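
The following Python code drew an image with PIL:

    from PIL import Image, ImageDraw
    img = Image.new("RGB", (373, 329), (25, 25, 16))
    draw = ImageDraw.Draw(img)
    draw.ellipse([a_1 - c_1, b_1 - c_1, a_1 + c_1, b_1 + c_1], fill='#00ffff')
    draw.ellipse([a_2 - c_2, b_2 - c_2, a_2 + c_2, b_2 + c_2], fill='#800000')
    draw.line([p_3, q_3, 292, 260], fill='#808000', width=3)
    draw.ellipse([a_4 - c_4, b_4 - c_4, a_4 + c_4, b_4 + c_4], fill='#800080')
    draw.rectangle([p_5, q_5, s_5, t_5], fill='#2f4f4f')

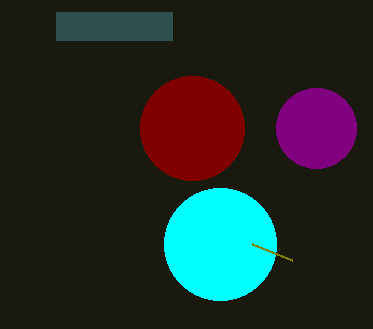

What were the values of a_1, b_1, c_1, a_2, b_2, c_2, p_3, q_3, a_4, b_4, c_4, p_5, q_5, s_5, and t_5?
a_1 = 220, b_1 = 244, c_1 = 56, a_2 = 192, b_2 = 128, c_2 = 52, p_3 = 252, q_3 = 244, a_4 = 316, b_4 = 128, c_4 = 40, p_5 = 56, q_5 = 12, s_5 = 172, t_5 = 40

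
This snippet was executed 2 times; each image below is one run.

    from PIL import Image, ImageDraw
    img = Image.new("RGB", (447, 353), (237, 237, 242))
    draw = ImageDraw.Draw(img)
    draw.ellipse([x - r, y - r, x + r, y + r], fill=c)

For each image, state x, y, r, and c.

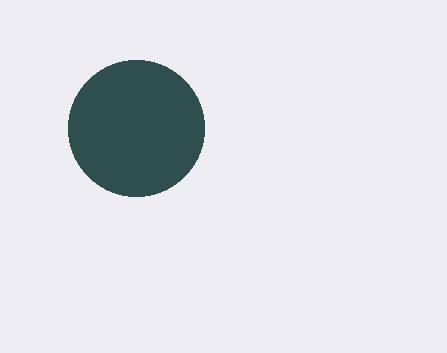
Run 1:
x = 136; y = 128; r = 68; c = 'darkslategray'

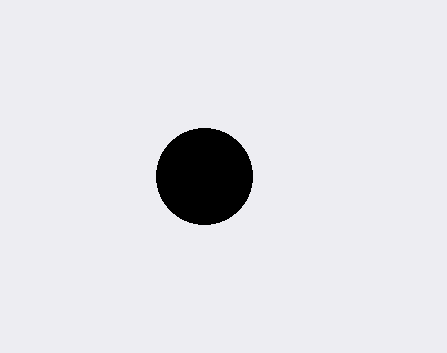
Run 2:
x = 204
y = 176
r = 48
c = 'black'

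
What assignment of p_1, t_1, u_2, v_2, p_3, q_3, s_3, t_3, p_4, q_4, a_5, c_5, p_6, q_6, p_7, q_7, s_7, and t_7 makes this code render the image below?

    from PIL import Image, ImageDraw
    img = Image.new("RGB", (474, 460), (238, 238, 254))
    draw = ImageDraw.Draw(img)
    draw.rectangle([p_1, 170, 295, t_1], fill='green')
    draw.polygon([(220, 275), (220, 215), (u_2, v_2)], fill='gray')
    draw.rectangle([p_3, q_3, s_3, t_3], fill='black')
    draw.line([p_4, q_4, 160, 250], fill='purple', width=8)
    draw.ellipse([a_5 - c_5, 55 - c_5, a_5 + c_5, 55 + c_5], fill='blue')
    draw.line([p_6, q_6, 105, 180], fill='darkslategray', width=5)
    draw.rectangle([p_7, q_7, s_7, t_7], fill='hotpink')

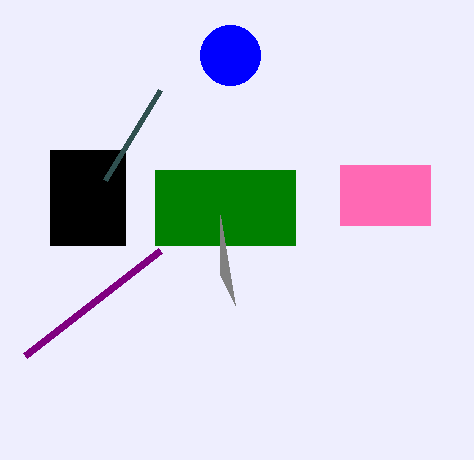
p_1 = 155; t_1 = 245; u_2 = 235; v_2 = 305; p_3 = 50; q_3 = 150; s_3 = 125; t_3 = 245; p_4 = 25; q_4 = 355; a_5 = 230; c_5 = 30; p_6 = 160; q_6 = 90; p_7 = 340; q_7 = 165; s_7 = 430; t_7 = 225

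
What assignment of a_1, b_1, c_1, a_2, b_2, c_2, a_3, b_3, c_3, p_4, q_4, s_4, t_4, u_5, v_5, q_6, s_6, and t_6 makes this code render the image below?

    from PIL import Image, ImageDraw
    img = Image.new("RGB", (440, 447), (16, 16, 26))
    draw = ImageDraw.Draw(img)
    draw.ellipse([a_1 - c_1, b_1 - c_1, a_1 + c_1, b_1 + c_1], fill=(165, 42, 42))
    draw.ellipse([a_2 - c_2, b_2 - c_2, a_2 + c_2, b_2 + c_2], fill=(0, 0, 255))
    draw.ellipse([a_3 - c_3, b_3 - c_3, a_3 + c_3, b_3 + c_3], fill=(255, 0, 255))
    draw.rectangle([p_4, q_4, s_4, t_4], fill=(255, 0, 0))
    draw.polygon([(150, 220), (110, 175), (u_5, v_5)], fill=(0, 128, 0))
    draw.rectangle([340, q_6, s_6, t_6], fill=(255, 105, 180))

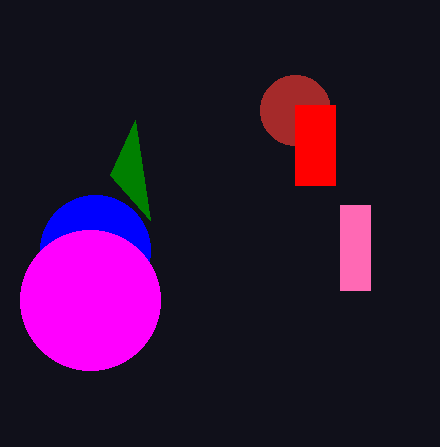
a_1 = 295; b_1 = 110; c_1 = 35; a_2 = 95; b_2 = 250; c_2 = 55; a_3 = 90; b_3 = 300; c_3 = 70; p_4 = 295; q_4 = 105; s_4 = 335; t_4 = 185; u_5 = 135; v_5 = 120; q_6 = 205; s_6 = 370; t_6 = 290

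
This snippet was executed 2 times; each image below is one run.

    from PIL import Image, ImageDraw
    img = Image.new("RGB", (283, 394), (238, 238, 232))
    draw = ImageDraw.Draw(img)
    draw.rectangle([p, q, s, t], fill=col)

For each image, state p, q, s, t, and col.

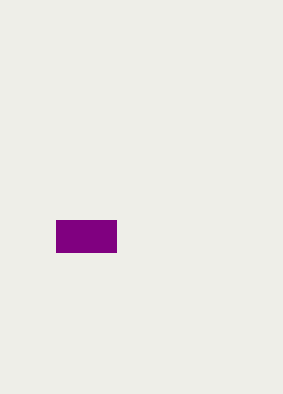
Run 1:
p = 56; q = 220; s = 116; t = 252; col = 'purple'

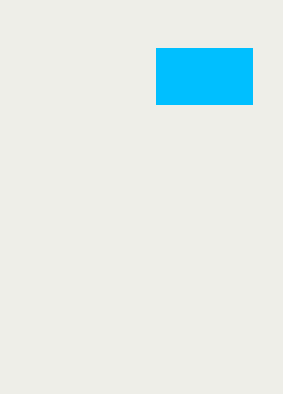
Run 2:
p = 156
q = 48
s = 252
t = 104
col = 'deepskyblue'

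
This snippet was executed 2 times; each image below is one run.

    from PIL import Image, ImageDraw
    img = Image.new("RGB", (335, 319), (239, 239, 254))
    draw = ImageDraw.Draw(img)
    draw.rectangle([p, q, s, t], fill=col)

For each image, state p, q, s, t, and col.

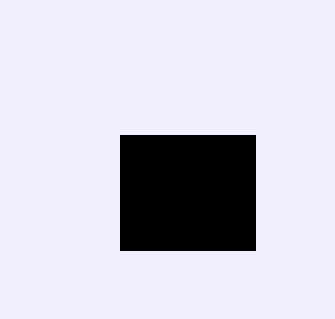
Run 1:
p = 120
q = 135
s = 255
t = 250
col = 'black'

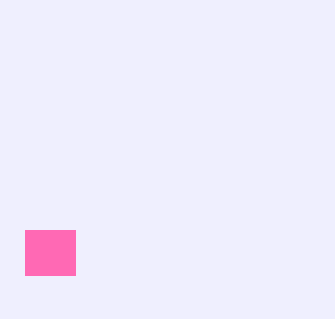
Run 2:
p = 25; q = 230; s = 75; t = 275; col = 'hotpink'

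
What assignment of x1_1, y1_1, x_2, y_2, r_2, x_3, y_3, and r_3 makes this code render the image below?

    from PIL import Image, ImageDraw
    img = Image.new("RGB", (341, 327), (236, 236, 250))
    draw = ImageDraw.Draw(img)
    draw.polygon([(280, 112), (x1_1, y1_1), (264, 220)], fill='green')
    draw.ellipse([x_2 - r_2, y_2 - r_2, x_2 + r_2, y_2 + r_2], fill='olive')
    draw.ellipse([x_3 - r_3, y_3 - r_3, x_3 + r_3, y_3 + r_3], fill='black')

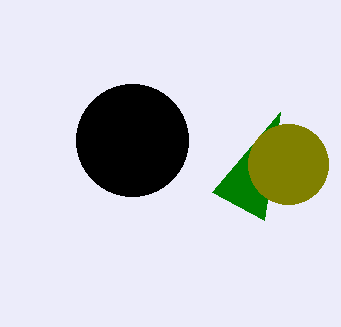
x1_1 = 212, y1_1 = 192, x_2 = 288, y_2 = 164, r_2 = 40, x_3 = 132, y_3 = 140, r_3 = 56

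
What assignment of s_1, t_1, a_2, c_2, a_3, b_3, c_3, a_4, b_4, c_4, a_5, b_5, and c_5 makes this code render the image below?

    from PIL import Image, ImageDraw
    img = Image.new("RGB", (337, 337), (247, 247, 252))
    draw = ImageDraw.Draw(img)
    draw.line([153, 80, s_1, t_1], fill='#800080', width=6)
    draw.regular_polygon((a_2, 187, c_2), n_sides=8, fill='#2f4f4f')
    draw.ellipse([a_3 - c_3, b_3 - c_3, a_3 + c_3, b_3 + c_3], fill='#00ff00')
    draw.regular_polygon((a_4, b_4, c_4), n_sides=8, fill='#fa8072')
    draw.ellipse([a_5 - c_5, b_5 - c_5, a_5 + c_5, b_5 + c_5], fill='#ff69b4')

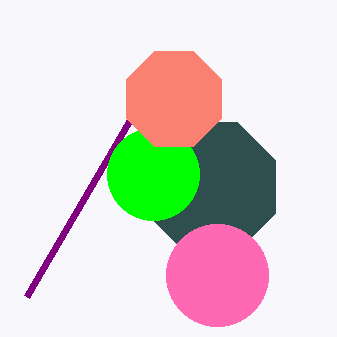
s_1 = 26, t_1 = 297, a_2 = 211, c_2 = 70, a_3 = 153, b_3 = 174, c_3 = 46, a_4 = 174, b_4 = 99, c_4 = 51, a_5 = 217, b_5 = 275, c_5 = 51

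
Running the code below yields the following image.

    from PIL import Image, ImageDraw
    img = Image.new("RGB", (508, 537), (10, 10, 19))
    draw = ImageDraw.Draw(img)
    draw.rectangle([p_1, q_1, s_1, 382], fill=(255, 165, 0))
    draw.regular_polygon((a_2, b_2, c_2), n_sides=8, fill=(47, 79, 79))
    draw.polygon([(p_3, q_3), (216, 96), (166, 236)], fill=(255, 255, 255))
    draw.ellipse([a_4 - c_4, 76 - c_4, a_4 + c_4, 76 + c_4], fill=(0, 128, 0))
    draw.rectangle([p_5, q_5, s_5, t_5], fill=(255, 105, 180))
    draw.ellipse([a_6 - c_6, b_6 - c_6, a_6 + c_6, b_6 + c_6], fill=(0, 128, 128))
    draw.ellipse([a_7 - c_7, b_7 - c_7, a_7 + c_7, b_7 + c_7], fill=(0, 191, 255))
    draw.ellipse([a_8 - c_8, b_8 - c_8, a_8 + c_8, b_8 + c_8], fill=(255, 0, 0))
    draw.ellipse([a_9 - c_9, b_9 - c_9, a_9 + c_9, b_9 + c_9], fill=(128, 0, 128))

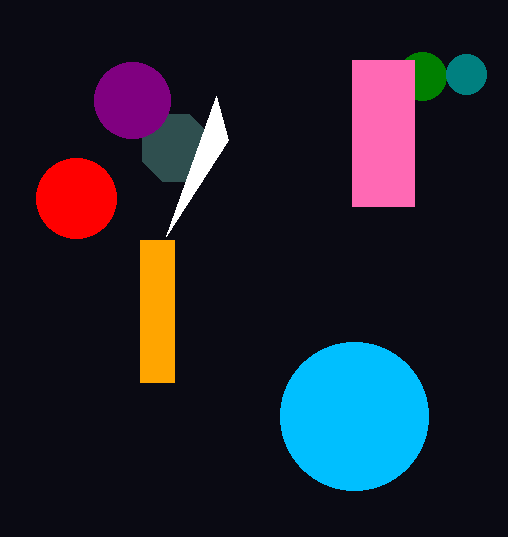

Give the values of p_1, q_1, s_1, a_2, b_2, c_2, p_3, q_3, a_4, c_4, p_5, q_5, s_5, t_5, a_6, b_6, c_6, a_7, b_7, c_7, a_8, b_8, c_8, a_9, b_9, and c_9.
p_1 = 140; q_1 = 240; s_1 = 174; a_2 = 176; b_2 = 148; c_2 = 36; p_3 = 228; q_3 = 140; a_4 = 422; c_4 = 24; p_5 = 352; q_5 = 60; s_5 = 414; t_5 = 206; a_6 = 466; b_6 = 74; c_6 = 20; a_7 = 354; b_7 = 416; c_7 = 74; a_8 = 76; b_8 = 198; c_8 = 40; a_9 = 132; b_9 = 100; c_9 = 38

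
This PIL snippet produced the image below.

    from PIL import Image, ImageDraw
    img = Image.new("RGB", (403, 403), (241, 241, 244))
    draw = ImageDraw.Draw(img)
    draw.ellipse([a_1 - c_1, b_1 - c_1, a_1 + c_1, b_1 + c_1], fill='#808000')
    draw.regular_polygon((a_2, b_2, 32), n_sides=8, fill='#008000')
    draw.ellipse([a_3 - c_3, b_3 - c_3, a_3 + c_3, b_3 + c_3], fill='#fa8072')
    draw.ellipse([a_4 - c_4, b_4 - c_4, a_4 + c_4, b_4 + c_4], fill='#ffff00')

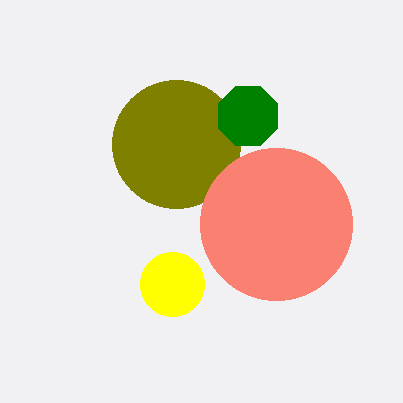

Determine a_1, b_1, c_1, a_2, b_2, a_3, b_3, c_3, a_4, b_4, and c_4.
a_1 = 176
b_1 = 144
c_1 = 64
a_2 = 248
b_2 = 116
a_3 = 276
b_3 = 224
c_3 = 76
a_4 = 172
b_4 = 284
c_4 = 32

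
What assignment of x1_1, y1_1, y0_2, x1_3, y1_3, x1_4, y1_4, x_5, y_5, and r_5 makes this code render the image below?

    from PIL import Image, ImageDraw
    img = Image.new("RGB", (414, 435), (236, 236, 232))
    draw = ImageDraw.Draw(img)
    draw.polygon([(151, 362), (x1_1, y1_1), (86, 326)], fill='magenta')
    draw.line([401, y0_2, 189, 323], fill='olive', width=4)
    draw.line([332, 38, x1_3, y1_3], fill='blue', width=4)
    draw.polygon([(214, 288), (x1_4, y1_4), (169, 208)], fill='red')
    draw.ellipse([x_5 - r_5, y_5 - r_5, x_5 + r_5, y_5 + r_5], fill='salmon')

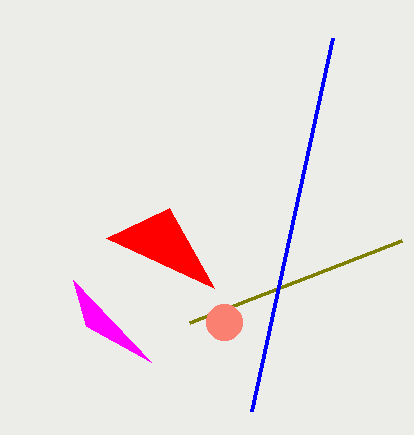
x1_1 = 73, y1_1 = 280, y0_2 = 241, x1_3 = 251, y1_3 = 411, x1_4 = 106, y1_4 = 238, x_5 = 224, y_5 = 322, r_5 = 18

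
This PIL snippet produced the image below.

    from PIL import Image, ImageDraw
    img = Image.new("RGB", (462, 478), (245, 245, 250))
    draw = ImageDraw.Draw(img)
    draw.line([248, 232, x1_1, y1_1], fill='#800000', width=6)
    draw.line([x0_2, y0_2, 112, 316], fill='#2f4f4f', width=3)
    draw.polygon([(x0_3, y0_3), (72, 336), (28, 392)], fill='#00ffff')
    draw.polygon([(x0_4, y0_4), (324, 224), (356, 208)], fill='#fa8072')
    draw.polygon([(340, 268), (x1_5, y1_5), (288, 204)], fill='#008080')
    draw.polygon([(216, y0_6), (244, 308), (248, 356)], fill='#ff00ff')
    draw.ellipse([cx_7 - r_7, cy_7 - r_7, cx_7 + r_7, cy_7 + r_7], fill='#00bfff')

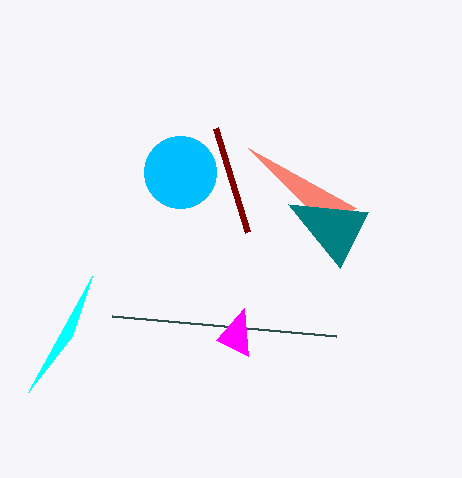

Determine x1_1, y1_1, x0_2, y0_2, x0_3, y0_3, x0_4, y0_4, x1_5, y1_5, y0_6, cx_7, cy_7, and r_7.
x1_1 = 216, y1_1 = 128, x0_2 = 336, y0_2 = 336, x0_3 = 92, y0_3 = 276, x0_4 = 248, y0_4 = 148, x1_5 = 368, y1_5 = 212, y0_6 = 340, cx_7 = 180, cy_7 = 172, r_7 = 36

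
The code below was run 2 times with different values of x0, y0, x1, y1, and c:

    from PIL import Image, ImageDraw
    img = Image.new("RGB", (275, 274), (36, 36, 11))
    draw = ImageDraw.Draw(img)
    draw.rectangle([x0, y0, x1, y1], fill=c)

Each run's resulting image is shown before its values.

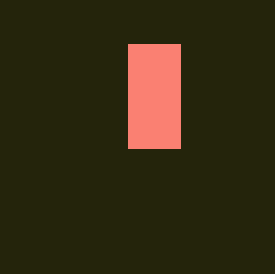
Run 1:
x0 = 128
y0 = 44
x1 = 180
y1 = 148
c = 'salmon'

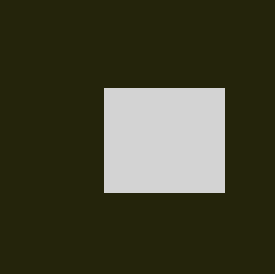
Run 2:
x0 = 104
y0 = 88
x1 = 224
y1 = 192
c = 'lightgray'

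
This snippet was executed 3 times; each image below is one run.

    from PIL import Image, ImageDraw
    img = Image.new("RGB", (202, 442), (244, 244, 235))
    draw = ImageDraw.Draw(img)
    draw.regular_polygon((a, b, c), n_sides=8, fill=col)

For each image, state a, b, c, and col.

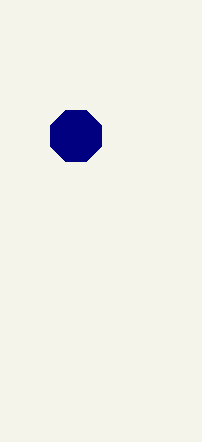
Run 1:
a = 76, b = 136, c = 28, col = 'navy'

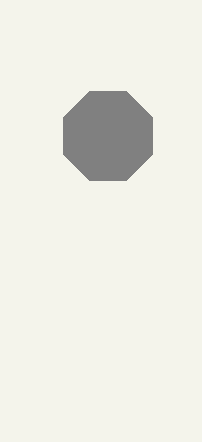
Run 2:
a = 108, b = 136, c = 48, col = 'gray'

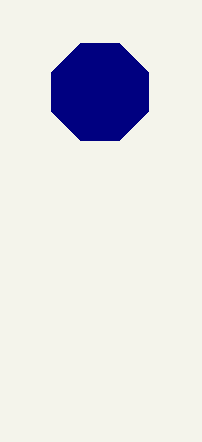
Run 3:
a = 100; b = 92; c = 52; col = 'navy'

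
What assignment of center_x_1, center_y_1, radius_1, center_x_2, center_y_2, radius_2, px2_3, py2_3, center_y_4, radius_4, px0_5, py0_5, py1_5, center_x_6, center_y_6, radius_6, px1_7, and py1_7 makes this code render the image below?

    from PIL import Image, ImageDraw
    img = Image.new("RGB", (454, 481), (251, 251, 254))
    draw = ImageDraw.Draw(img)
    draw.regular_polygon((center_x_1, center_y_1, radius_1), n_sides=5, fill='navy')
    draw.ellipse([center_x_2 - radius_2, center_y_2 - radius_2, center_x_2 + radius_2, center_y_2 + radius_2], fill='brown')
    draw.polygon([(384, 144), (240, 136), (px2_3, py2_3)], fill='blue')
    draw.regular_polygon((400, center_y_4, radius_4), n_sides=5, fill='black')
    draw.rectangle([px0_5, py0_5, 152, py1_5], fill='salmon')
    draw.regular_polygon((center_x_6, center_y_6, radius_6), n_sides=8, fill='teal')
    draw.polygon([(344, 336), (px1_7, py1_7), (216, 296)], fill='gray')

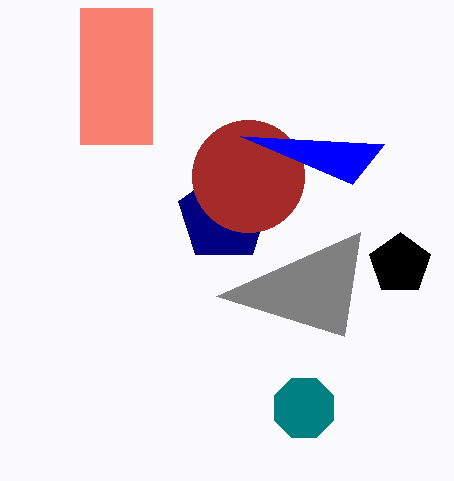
center_x_1 = 224, center_y_1 = 216, radius_1 = 48, center_x_2 = 248, center_y_2 = 176, radius_2 = 56, px2_3 = 352, py2_3 = 184, center_y_4 = 264, radius_4 = 32, px0_5 = 80, py0_5 = 8, py1_5 = 144, center_x_6 = 304, center_y_6 = 408, radius_6 = 32, px1_7 = 360, py1_7 = 232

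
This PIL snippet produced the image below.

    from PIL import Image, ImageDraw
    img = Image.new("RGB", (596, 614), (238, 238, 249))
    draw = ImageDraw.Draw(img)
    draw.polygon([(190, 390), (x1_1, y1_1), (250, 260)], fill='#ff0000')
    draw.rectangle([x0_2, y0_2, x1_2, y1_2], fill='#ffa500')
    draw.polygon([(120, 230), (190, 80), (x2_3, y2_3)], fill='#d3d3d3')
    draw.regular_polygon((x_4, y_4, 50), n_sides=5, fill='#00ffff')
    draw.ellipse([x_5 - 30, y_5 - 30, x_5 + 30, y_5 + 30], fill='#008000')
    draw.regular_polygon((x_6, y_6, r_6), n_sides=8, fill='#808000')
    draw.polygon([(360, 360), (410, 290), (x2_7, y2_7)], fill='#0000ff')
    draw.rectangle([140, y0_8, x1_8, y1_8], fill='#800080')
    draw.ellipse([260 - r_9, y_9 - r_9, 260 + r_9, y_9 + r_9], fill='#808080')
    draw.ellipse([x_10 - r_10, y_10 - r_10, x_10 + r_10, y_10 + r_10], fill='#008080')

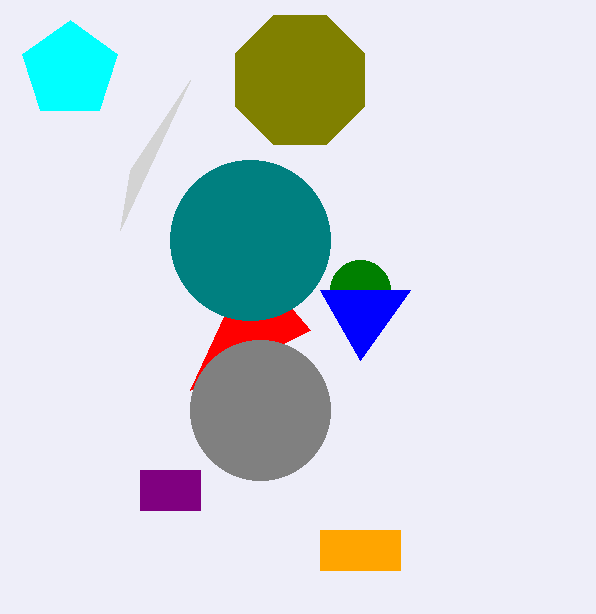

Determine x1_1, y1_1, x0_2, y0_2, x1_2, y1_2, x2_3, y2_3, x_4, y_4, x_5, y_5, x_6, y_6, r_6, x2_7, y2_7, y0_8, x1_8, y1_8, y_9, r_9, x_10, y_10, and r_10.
x1_1 = 310; y1_1 = 330; x0_2 = 320; y0_2 = 530; x1_2 = 400; y1_2 = 570; x2_3 = 130; y2_3 = 170; x_4 = 70; y_4 = 70; x_5 = 360; y_5 = 290; x_6 = 300; y_6 = 80; r_6 = 70; x2_7 = 320; y2_7 = 290; y0_8 = 470; x1_8 = 200; y1_8 = 510; y_9 = 410; r_9 = 70; x_10 = 250; y_10 = 240; r_10 = 80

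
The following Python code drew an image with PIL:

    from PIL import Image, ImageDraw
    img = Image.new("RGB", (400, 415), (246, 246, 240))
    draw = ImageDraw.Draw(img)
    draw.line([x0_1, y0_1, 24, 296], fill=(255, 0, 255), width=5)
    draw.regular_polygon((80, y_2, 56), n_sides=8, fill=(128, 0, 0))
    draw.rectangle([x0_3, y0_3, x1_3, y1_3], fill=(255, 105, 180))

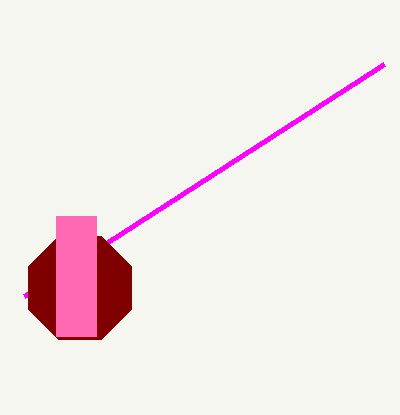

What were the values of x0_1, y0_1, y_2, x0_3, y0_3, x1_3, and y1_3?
x0_1 = 384; y0_1 = 64; y_2 = 288; x0_3 = 56; y0_3 = 216; x1_3 = 96; y1_3 = 336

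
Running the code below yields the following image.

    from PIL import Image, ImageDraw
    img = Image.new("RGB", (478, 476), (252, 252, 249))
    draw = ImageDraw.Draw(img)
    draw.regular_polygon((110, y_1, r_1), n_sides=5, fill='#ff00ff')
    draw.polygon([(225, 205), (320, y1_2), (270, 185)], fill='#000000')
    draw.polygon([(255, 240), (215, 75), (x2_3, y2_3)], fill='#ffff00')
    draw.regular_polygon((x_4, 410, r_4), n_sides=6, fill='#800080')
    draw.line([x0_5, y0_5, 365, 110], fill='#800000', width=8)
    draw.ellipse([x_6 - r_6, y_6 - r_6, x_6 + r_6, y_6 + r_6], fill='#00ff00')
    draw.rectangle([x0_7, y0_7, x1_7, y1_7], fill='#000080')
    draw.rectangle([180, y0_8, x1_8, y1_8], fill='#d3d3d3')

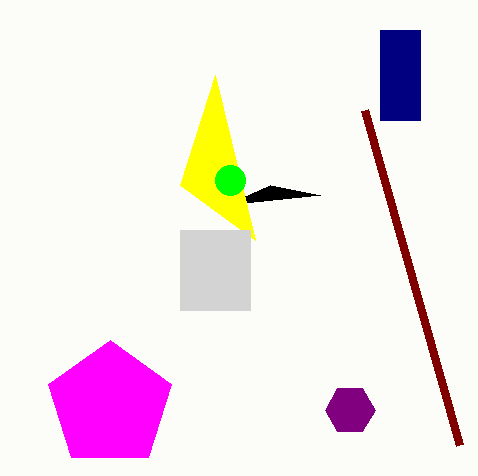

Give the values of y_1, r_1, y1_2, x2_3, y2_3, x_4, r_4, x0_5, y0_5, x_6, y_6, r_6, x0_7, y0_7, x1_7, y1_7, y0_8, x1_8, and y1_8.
y_1 = 405
r_1 = 65
y1_2 = 195
x2_3 = 180
y2_3 = 185
x_4 = 350
r_4 = 25
x0_5 = 460
y0_5 = 445
x_6 = 230
y_6 = 180
r_6 = 15
x0_7 = 380
y0_7 = 30
x1_7 = 420
y1_7 = 120
y0_8 = 230
x1_8 = 250
y1_8 = 310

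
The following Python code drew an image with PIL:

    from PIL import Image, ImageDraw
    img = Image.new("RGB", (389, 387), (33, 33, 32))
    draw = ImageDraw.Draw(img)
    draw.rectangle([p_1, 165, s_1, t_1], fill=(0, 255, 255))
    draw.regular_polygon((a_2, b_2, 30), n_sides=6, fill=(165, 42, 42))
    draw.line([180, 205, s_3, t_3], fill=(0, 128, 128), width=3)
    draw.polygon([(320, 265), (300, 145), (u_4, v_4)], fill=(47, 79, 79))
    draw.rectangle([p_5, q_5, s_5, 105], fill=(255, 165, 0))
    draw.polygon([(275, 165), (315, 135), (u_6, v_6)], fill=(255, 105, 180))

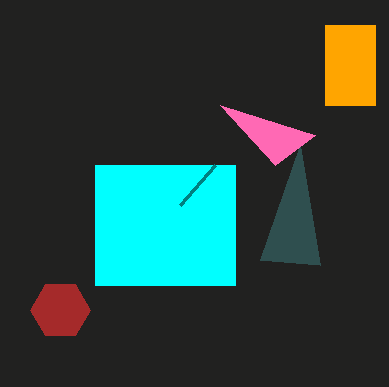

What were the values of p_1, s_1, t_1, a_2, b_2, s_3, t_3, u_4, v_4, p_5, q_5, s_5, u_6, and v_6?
p_1 = 95
s_1 = 235
t_1 = 285
a_2 = 60
b_2 = 310
s_3 = 215
t_3 = 165
u_4 = 260
v_4 = 260
p_5 = 325
q_5 = 25
s_5 = 375
u_6 = 220
v_6 = 105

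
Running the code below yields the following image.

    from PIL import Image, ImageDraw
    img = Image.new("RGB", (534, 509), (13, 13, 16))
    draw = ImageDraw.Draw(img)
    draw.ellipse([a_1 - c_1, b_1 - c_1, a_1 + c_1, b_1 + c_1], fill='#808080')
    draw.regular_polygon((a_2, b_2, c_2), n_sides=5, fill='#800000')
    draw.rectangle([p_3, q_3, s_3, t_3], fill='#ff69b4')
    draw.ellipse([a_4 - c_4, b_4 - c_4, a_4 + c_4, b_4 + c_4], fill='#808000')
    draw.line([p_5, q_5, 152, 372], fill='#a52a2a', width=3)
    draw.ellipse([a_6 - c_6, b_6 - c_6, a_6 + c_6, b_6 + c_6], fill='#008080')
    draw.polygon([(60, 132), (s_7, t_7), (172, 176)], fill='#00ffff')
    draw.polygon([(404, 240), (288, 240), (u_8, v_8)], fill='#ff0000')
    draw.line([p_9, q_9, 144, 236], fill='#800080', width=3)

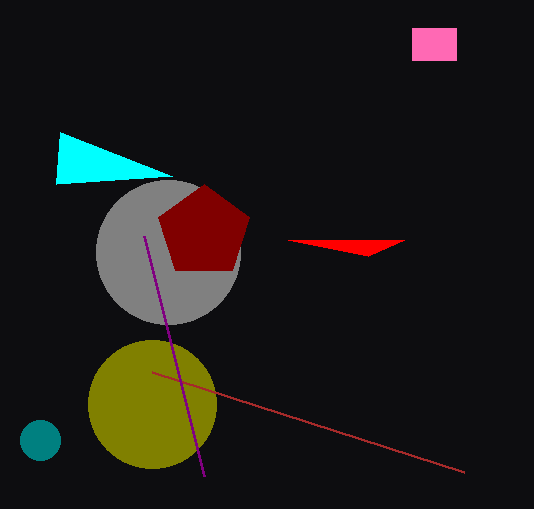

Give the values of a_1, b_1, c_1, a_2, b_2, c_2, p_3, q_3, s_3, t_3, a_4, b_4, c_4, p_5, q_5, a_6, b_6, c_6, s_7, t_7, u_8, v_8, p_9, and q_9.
a_1 = 168, b_1 = 252, c_1 = 72, a_2 = 204, b_2 = 232, c_2 = 48, p_3 = 412, q_3 = 28, s_3 = 456, t_3 = 60, a_4 = 152, b_4 = 404, c_4 = 64, p_5 = 464, q_5 = 472, a_6 = 40, b_6 = 440, c_6 = 20, s_7 = 56, t_7 = 184, u_8 = 368, v_8 = 256, p_9 = 204, q_9 = 476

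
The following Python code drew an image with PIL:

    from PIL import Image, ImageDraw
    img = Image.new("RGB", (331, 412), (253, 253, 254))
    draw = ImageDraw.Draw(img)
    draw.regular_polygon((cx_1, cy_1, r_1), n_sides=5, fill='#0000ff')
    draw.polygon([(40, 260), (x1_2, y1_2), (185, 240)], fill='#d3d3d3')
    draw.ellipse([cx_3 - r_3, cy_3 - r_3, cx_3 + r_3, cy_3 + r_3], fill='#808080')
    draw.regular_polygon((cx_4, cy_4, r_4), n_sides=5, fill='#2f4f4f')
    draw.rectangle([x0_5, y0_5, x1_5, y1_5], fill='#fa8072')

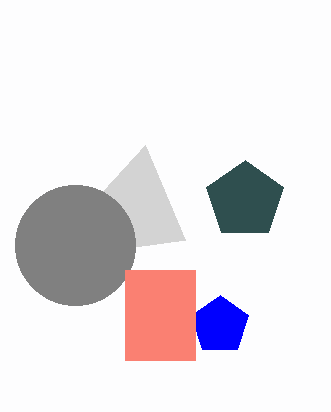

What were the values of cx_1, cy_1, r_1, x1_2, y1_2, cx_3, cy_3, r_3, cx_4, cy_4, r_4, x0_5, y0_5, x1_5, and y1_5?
cx_1 = 220, cy_1 = 325, r_1 = 30, x1_2 = 145, y1_2 = 145, cx_3 = 75, cy_3 = 245, r_3 = 60, cx_4 = 245, cy_4 = 200, r_4 = 40, x0_5 = 125, y0_5 = 270, x1_5 = 195, y1_5 = 360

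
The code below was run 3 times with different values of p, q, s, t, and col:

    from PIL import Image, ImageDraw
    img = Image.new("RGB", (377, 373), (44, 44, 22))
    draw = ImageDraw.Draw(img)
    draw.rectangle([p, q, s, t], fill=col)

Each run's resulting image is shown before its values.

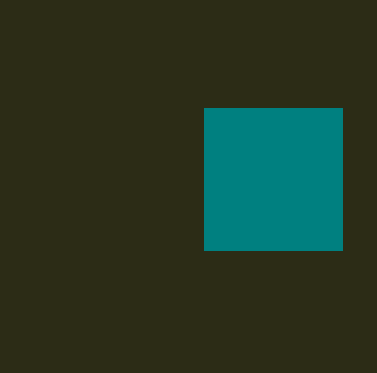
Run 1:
p = 204
q = 108
s = 342
t = 250
col = 'teal'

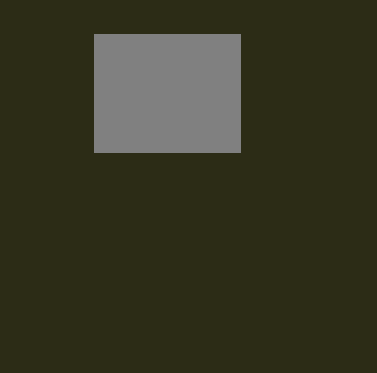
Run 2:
p = 94, q = 34, s = 240, t = 152, col = 'gray'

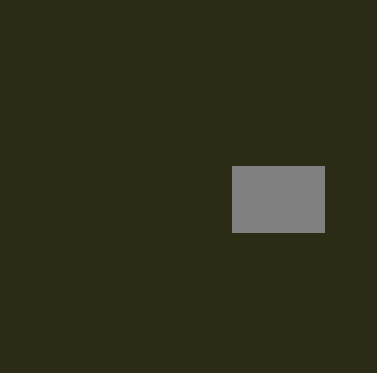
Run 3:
p = 232, q = 166, s = 324, t = 232, col = 'gray'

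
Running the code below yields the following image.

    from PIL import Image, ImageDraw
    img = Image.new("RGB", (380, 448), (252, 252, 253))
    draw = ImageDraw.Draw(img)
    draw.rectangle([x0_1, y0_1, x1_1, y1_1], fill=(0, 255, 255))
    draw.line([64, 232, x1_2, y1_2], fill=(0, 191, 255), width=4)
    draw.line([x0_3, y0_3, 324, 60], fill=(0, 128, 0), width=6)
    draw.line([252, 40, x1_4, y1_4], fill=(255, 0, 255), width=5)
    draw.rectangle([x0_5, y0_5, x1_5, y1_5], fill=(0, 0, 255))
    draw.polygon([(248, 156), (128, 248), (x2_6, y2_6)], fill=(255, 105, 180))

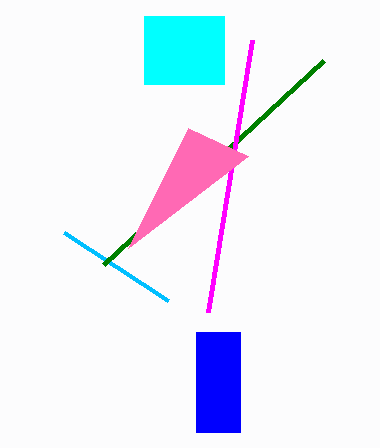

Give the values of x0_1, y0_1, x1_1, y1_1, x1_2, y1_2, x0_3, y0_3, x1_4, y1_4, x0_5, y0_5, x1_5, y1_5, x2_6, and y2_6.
x0_1 = 144
y0_1 = 16
x1_1 = 224
y1_1 = 84
x1_2 = 168
y1_2 = 300
x0_3 = 104
y0_3 = 264
x1_4 = 208
y1_4 = 312
x0_5 = 196
y0_5 = 332
x1_5 = 240
y1_5 = 432
x2_6 = 188
y2_6 = 128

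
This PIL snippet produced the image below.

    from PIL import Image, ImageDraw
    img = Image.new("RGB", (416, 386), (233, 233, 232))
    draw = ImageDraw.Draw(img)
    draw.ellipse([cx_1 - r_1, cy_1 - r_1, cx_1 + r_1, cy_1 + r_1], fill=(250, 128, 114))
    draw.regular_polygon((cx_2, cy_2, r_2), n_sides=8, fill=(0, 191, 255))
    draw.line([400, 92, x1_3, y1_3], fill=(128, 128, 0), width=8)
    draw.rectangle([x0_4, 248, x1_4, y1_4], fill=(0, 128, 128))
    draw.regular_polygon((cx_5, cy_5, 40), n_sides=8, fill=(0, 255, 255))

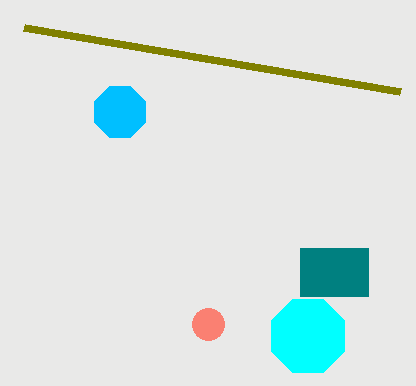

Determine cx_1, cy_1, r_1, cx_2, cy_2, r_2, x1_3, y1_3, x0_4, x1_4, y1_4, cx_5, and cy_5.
cx_1 = 208, cy_1 = 324, r_1 = 16, cx_2 = 120, cy_2 = 112, r_2 = 28, x1_3 = 24, y1_3 = 28, x0_4 = 300, x1_4 = 368, y1_4 = 296, cx_5 = 308, cy_5 = 336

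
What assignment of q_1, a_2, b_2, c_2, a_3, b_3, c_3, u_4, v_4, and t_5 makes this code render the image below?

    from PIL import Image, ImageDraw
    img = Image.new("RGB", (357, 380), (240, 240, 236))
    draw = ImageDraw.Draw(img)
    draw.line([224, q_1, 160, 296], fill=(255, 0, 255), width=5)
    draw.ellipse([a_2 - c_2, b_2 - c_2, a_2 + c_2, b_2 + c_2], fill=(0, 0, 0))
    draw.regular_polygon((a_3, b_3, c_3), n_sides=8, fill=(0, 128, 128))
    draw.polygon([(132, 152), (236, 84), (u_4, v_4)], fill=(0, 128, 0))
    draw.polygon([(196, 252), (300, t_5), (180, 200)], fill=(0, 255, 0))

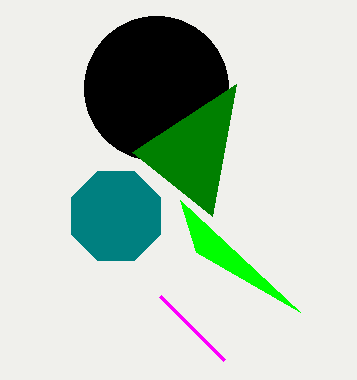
q_1 = 360; a_2 = 156; b_2 = 88; c_2 = 72; a_3 = 116; b_3 = 216; c_3 = 48; u_4 = 212; v_4 = 216; t_5 = 312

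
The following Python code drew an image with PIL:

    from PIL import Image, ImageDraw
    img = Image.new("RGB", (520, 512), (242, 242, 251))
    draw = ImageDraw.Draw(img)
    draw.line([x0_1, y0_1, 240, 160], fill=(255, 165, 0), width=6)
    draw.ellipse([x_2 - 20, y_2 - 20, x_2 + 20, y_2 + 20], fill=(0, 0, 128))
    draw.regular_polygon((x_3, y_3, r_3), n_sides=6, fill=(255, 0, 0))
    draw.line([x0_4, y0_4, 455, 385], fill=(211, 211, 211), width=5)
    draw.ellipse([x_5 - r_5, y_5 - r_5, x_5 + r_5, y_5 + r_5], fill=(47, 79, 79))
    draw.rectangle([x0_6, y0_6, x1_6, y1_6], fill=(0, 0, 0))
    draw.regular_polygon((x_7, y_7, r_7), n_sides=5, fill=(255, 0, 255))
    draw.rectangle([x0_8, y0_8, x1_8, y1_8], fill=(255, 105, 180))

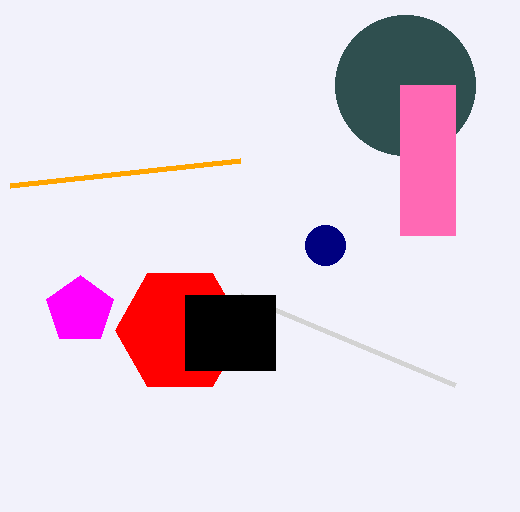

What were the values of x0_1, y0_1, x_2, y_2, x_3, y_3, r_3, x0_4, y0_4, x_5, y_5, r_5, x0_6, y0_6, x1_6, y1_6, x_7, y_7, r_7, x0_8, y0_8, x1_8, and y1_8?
x0_1 = 10; y0_1 = 185; x_2 = 325; y_2 = 245; x_3 = 180; y_3 = 330; r_3 = 65; x0_4 = 240; y0_4 = 295; x_5 = 405; y_5 = 85; r_5 = 70; x0_6 = 185; y0_6 = 295; x1_6 = 275; y1_6 = 370; x_7 = 80; y_7 = 310; r_7 = 35; x0_8 = 400; y0_8 = 85; x1_8 = 455; y1_8 = 235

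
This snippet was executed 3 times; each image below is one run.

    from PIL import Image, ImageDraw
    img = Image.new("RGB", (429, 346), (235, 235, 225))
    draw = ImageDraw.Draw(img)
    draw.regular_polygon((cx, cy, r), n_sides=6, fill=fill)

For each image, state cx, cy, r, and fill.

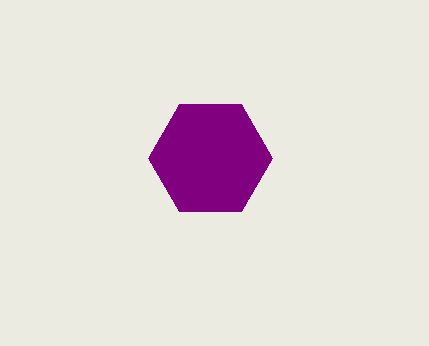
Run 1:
cx = 210; cy = 158; r = 62; fill = 'purple'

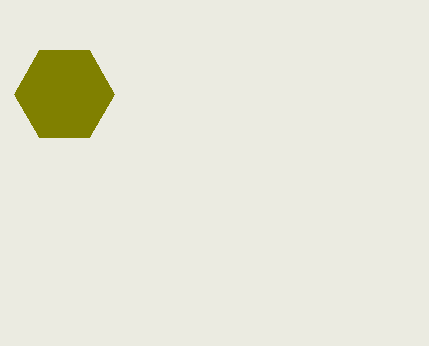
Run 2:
cx = 64
cy = 94
r = 50
fill = 'olive'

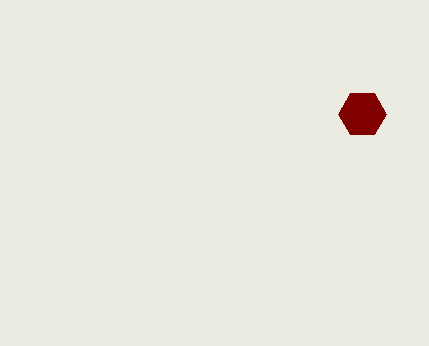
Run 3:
cx = 362; cy = 114; r = 24; fill = 'maroon'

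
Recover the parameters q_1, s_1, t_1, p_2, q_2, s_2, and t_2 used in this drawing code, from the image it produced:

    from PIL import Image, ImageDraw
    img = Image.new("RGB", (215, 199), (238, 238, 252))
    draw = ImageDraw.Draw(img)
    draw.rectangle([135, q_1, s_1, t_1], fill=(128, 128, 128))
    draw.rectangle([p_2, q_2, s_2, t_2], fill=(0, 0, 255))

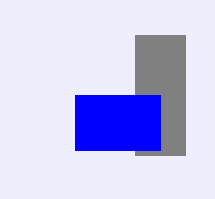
q_1 = 35
s_1 = 185
t_1 = 155
p_2 = 75
q_2 = 95
s_2 = 160
t_2 = 150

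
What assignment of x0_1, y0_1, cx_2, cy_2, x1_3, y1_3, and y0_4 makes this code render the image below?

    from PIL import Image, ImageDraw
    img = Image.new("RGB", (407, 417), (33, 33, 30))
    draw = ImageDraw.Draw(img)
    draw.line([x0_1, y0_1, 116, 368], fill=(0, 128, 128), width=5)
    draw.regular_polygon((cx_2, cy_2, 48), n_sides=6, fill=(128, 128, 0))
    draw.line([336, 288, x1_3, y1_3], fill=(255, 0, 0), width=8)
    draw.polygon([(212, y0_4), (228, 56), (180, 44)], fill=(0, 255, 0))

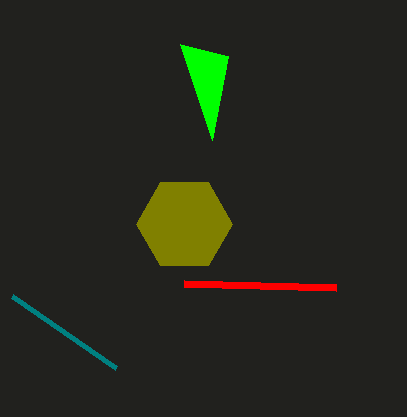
x0_1 = 12
y0_1 = 296
cx_2 = 184
cy_2 = 224
x1_3 = 184
y1_3 = 284
y0_4 = 140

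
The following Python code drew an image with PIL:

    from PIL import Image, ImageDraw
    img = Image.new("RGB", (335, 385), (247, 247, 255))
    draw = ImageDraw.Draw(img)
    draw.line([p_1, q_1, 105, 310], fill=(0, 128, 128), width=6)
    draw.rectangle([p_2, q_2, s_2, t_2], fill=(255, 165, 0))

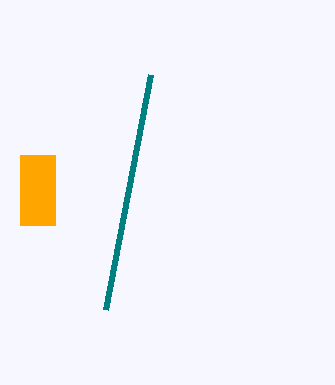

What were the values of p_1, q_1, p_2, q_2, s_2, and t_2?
p_1 = 150; q_1 = 75; p_2 = 20; q_2 = 155; s_2 = 55; t_2 = 225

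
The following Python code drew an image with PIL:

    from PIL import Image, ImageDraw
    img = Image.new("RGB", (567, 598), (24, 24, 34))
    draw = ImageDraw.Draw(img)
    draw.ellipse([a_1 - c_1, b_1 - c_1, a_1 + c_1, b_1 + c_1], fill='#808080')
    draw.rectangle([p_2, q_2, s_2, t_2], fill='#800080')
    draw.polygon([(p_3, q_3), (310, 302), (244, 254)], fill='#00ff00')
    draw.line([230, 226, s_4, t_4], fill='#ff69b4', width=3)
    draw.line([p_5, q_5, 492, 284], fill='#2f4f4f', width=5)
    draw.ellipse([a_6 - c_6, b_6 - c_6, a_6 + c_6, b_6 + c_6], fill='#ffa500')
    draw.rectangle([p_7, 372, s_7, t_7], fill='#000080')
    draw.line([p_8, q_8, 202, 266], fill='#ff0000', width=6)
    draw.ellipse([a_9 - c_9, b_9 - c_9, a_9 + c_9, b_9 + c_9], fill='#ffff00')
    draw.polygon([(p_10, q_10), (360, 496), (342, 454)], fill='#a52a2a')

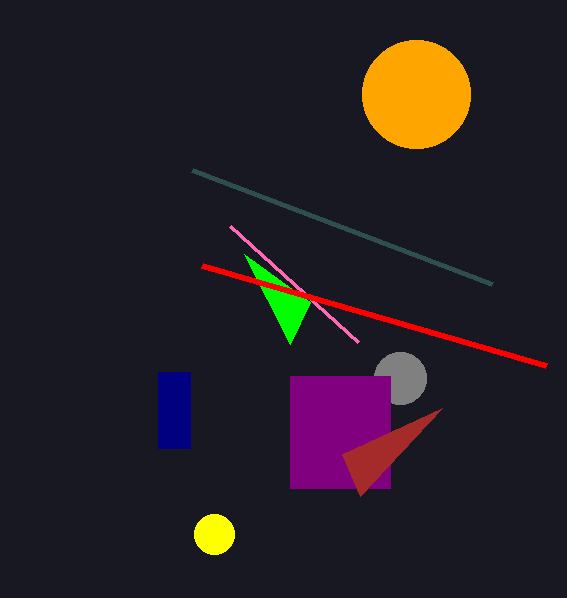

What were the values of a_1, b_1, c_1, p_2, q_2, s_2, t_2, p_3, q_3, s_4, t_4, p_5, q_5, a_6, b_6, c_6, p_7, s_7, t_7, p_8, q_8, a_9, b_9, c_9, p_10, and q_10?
a_1 = 400; b_1 = 378; c_1 = 26; p_2 = 290; q_2 = 376; s_2 = 390; t_2 = 488; p_3 = 290; q_3 = 344; s_4 = 358; t_4 = 342; p_5 = 192; q_5 = 170; a_6 = 416; b_6 = 94; c_6 = 54; p_7 = 158; s_7 = 190; t_7 = 448; p_8 = 546; q_8 = 366; a_9 = 214; b_9 = 534; c_9 = 20; p_10 = 442; q_10 = 408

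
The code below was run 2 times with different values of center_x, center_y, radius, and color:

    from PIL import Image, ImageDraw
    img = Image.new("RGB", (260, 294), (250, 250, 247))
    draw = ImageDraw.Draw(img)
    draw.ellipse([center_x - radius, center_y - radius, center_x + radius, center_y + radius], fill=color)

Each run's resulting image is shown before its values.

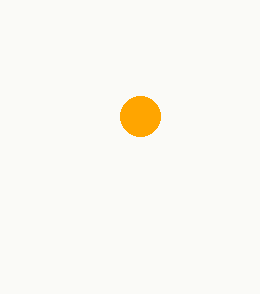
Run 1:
center_x = 140, center_y = 116, radius = 20, color = 'orange'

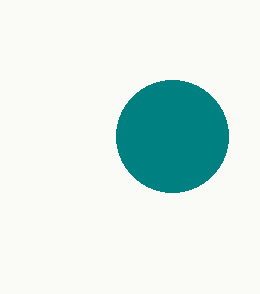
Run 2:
center_x = 172; center_y = 136; radius = 56; color = 'teal'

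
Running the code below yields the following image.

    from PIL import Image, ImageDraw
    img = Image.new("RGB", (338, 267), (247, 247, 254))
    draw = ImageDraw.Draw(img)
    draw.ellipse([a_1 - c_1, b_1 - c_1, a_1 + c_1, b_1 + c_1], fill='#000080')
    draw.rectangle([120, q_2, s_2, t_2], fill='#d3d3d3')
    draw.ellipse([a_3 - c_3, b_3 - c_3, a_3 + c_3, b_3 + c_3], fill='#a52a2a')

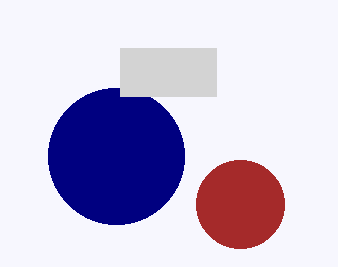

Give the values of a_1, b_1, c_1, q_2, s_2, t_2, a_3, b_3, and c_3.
a_1 = 116
b_1 = 156
c_1 = 68
q_2 = 48
s_2 = 216
t_2 = 96
a_3 = 240
b_3 = 204
c_3 = 44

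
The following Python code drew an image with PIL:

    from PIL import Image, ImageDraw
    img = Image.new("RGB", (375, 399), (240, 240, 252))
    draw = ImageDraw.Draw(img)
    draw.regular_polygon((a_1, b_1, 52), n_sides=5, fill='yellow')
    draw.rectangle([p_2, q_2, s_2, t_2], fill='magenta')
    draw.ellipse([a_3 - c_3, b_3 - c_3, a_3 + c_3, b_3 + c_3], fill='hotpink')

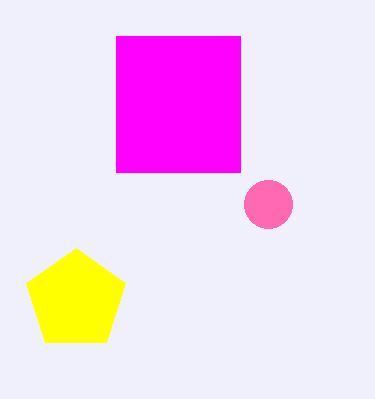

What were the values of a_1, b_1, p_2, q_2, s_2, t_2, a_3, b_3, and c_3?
a_1 = 76, b_1 = 300, p_2 = 116, q_2 = 36, s_2 = 240, t_2 = 172, a_3 = 268, b_3 = 204, c_3 = 24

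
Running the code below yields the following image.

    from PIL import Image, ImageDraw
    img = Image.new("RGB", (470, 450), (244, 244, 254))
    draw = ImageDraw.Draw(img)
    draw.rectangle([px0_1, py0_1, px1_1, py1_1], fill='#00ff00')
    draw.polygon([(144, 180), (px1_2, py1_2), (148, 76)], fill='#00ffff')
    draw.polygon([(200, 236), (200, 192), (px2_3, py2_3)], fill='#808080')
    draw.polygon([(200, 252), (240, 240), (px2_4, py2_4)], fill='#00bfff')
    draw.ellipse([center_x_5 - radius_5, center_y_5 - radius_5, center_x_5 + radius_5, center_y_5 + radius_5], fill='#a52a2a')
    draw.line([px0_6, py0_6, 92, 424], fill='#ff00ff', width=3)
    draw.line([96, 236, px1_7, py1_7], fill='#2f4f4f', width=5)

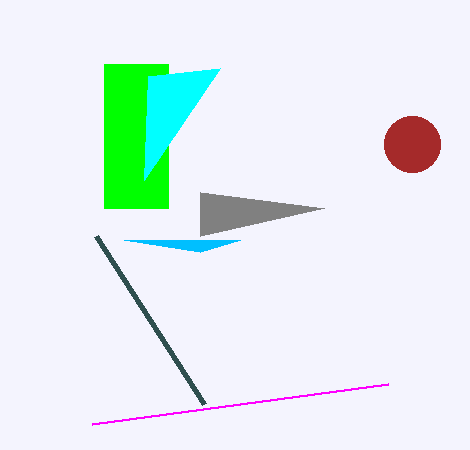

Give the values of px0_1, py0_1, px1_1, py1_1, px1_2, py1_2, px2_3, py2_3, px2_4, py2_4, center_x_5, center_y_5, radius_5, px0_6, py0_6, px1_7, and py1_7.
px0_1 = 104; py0_1 = 64; px1_1 = 168; py1_1 = 208; px1_2 = 220; py1_2 = 68; px2_3 = 324; py2_3 = 208; px2_4 = 124; py2_4 = 240; center_x_5 = 412; center_y_5 = 144; radius_5 = 28; px0_6 = 388; py0_6 = 384; px1_7 = 204; py1_7 = 404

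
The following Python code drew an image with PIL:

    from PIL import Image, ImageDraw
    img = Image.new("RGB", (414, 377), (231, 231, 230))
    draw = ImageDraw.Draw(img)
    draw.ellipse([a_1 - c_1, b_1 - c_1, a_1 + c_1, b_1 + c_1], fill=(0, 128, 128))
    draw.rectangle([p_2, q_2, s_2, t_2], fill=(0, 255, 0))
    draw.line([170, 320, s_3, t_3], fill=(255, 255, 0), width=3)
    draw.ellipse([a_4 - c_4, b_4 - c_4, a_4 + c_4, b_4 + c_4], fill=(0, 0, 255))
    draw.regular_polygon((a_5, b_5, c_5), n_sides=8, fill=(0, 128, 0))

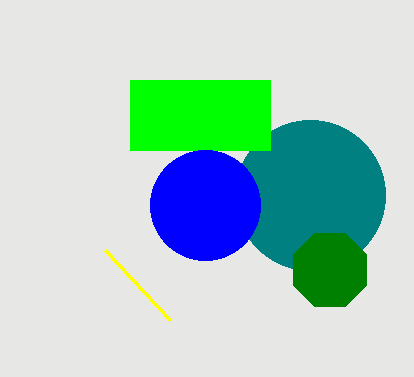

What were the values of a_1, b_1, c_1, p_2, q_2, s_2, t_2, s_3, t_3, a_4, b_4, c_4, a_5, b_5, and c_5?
a_1 = 310
b_1 = 195
c_1 = 75
p_2 = 130
q_2 = 80
s_2 = 270
t_2 = 150
s_3 = 105
t_3 = 250
a_4 = 205
b_4 = 205
c_4 = 55
a_5 = 330
b_5 = 270
c_5 = 40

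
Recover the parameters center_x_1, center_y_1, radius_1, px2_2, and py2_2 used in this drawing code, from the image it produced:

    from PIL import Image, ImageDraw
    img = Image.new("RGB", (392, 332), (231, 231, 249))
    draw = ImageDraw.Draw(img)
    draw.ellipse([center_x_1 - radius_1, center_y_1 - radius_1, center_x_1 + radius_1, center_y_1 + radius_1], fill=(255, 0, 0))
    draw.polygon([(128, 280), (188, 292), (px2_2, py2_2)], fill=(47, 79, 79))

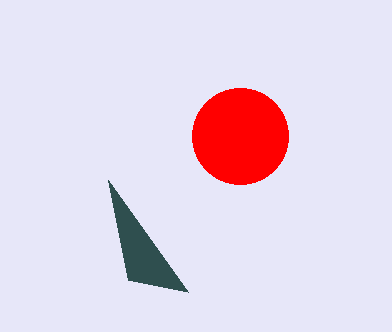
center_x_1 = 240; center_y_1 = 136; radius_1 = 48; px2_2 = 108; py2_2 = 180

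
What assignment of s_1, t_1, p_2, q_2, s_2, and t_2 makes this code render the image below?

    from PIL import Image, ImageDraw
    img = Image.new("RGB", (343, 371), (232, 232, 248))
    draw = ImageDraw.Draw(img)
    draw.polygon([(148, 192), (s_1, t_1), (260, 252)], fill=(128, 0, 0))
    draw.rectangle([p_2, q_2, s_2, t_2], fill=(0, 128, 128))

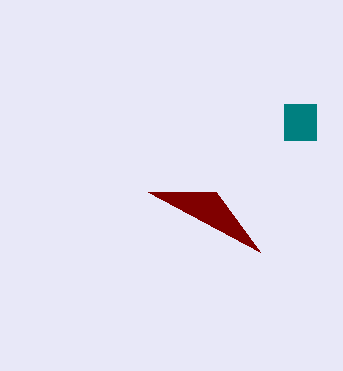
s_1 = 216; t_1 = 192; p_2 = 284; q_2 = 104; s_2 = 316; t_2 = 140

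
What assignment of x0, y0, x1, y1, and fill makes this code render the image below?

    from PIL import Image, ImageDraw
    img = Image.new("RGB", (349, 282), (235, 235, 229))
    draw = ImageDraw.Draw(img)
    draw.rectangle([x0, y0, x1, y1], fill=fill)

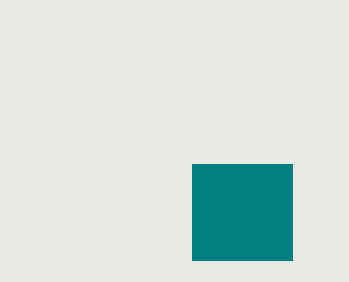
x0 = 192, y0 = 164, x1 = 292, y1 = 260, fill = 'teal'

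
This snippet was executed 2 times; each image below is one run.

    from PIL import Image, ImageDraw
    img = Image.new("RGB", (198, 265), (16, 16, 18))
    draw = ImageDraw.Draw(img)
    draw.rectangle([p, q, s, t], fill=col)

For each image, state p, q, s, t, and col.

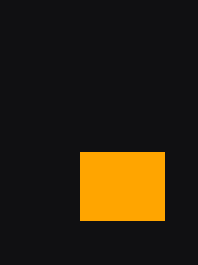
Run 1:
p = 80, q = 152, s = 164, t = 220, col = 'orange'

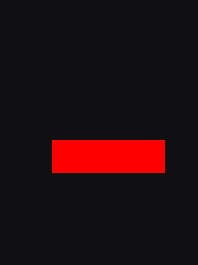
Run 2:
p = 52; q = 140; s = 164; t = 172; col = 'red'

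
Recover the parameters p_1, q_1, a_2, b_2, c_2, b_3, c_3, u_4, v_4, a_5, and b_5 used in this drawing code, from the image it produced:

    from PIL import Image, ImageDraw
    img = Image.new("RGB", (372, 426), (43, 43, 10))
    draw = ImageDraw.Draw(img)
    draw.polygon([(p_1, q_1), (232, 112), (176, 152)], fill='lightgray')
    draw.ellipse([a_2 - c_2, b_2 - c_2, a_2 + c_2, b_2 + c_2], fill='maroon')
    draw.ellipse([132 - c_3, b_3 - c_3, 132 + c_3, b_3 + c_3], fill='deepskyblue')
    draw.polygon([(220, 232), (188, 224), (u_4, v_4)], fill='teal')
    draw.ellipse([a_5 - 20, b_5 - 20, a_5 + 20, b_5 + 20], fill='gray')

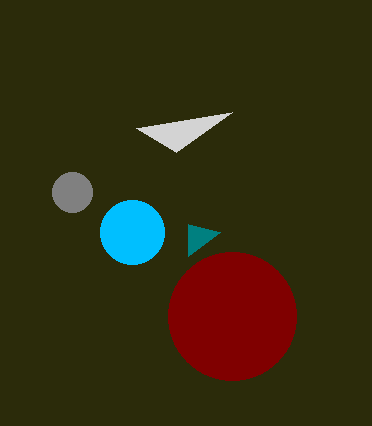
p_1 = 136; q_1 = 128; a_2 = 232; b_2 = 316; c_2 = 64; b_3 = 232; c_3 = 32; u_4 = 188; v_4 = 256; a_5 = 72; b_5 = 192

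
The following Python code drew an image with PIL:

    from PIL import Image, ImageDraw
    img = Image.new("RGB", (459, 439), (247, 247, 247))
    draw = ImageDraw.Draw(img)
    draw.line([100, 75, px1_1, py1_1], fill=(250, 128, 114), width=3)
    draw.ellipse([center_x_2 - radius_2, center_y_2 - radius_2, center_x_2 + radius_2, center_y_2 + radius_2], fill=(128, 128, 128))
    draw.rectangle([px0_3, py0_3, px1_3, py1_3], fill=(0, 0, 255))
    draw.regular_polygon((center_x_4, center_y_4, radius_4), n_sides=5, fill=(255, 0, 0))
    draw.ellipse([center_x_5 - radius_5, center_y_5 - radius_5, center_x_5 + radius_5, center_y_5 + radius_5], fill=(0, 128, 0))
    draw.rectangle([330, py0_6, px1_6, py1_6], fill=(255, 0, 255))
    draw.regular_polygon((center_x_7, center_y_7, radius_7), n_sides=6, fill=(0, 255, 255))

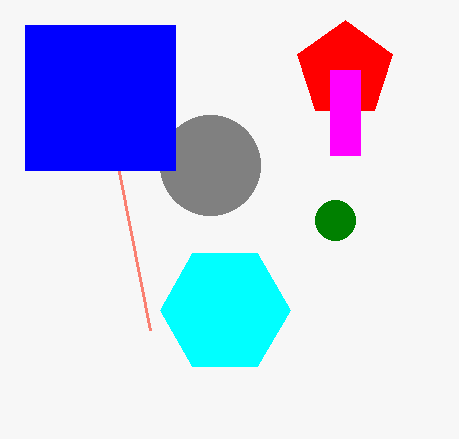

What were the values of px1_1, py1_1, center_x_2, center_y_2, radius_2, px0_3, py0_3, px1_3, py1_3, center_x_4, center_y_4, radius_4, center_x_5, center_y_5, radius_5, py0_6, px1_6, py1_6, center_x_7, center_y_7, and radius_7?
px1_1 = 150; py1_1 = 330; center_x_2 = 210; center_y_2 = 165; radius_2 = 50; px0_3 = 25; py0_3 = 25; px1_3 = 175; py1_3 = 170; center_x_4 = 345; center_y_4 = 70; radius_4 = 50; center_x_5 = 335; center_y_5 = 220; radius_5 = 20; py0_6 = 70; px1_6 = 360; py1_6 = 155; center_x_7 = 225; center_y_7 = 310; radius_7 = 65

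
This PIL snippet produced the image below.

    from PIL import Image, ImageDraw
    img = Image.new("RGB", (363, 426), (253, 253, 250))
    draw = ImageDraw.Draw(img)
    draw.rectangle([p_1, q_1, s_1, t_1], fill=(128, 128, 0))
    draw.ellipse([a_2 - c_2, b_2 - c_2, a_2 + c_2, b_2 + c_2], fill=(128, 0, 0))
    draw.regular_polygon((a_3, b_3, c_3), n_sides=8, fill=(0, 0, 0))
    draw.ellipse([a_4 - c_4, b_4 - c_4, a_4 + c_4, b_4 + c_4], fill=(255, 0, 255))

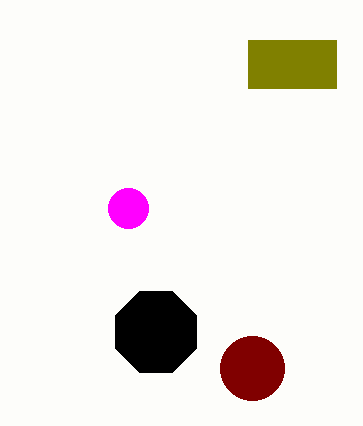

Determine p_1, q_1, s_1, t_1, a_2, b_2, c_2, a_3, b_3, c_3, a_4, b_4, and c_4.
p_1 = 248
q_1 = 40
s_1 = 336
t_1 = 88
a_2 = 252
b_2 = 368
c_2 = 32
a_3 = 156
b_3 = 332
c_3 = 44
a_4 = 128
b_4 = 208
c_4 = 20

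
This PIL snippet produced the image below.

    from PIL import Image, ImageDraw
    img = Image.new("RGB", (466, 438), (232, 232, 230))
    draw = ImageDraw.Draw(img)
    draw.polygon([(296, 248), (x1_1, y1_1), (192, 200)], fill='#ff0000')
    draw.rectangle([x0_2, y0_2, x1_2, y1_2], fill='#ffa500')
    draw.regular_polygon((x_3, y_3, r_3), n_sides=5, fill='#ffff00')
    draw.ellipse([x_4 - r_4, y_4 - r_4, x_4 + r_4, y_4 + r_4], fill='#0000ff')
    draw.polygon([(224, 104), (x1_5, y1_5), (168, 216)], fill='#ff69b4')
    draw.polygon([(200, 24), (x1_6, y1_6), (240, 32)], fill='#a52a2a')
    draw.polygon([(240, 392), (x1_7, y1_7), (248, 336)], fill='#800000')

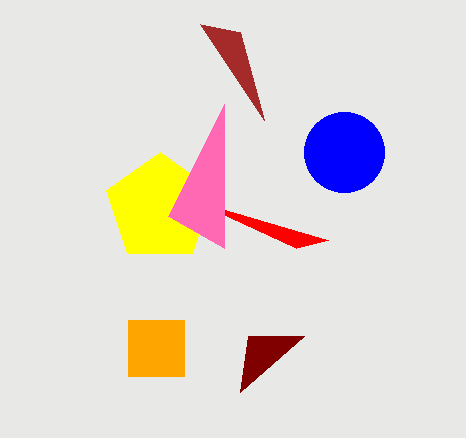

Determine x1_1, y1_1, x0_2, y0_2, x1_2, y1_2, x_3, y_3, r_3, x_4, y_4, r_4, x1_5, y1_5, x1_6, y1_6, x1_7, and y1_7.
x1_1 = 328, y1_1 = 240, x0_2 = 128, y0_2 = 320, x1_2 = 184, y1_2 = 376, x_3 = 160, y_3 = 208, r_3 = 56, x_4 = 344, y_4 = 152, r_4 = 40, x1_5 = 224, y1_5 = 248, x1_6 = 264, y1_6 = 120, x1_7 = 304, y1_7 = 336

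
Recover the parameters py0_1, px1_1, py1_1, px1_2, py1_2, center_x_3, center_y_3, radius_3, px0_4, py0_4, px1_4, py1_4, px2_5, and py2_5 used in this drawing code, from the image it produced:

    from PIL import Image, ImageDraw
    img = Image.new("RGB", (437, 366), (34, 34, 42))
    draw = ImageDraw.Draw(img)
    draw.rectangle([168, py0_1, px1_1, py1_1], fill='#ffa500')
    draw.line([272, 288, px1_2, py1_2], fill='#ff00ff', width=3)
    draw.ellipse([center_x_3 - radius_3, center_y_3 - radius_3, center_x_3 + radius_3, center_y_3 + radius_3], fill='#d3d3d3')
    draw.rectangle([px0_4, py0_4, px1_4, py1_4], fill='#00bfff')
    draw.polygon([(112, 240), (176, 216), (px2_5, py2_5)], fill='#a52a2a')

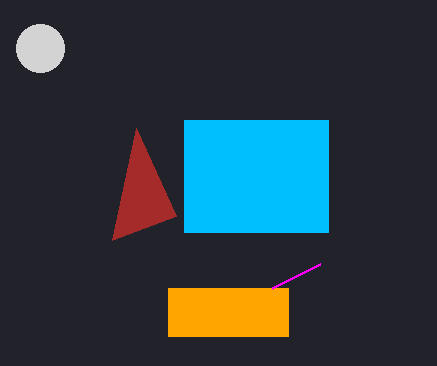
py0_1 = 288, px1_1 = 288, py1_1 = 336, px1_2 = 320, py1_2 = 264, center_x_3 = 40, center_y_3 = 48, radius_3 = 24, px0_4 = 184, py0_4 = 120, px1_4 = 328, py1_4 = 232, px2_5 = 136, py2_5 = 128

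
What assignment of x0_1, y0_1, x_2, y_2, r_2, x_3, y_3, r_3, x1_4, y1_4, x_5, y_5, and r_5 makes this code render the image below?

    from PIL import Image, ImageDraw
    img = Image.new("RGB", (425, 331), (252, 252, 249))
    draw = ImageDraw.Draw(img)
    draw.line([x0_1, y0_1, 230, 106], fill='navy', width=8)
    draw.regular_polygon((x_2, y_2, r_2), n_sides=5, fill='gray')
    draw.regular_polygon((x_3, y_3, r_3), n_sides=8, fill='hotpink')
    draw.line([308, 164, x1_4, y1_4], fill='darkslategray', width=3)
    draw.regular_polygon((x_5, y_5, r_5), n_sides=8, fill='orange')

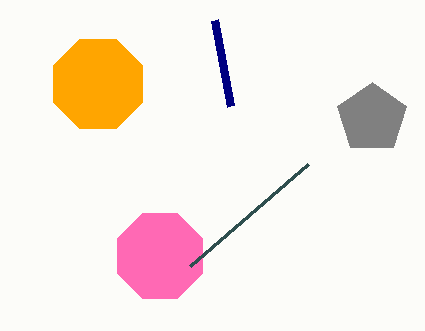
x0_1 = 214
y0_1 = 20
x_2 = 372
y_2 = 118
r_2 = 36
x_3 = 160
y_3 = 256
r_3 = 46
x1_4 = 190
y1_4 = 266
x_5 = 98
y_5 = 84
r_5 = 48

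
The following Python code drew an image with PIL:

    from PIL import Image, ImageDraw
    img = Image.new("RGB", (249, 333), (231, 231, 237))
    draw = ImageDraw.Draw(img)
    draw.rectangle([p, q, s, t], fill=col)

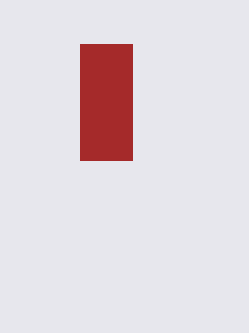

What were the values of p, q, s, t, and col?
p = 80, q = 44, s = 132, t = 160, col = 'brown'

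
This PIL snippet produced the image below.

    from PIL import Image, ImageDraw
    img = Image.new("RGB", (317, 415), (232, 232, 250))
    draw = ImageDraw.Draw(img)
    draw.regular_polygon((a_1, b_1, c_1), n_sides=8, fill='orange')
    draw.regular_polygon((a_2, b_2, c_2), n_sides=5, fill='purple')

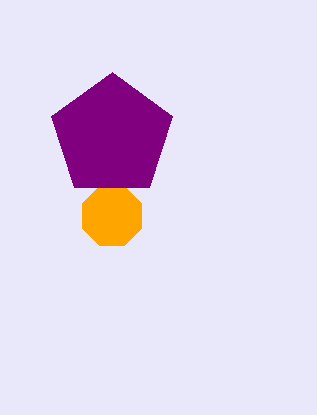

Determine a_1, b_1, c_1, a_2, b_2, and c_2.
a_1 = 112, b_1 = 216, c_1 = 32, a_2 = 112, b_2 = 136, c_2 = 64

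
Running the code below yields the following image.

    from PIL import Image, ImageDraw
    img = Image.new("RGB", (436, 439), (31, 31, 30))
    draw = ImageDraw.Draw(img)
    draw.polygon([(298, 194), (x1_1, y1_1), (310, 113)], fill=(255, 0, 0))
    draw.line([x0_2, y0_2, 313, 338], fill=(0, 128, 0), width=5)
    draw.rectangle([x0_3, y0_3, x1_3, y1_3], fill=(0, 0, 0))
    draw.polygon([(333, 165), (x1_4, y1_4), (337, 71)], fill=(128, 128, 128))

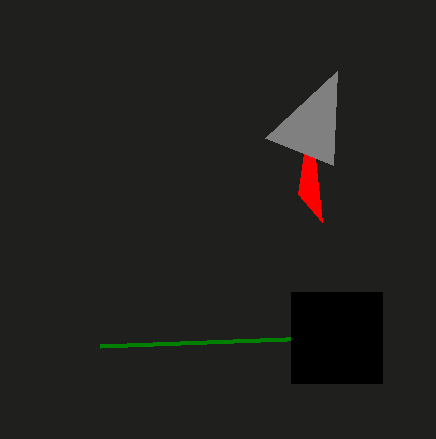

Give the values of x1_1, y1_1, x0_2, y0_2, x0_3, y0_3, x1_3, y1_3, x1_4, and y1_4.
x1_1 = 322, y1_1 = 222, x0_2 = 100, y0_2 = 346, x0_3 = 291, y0_3 = 292, x1_3 = 382, y1_3 = 383, x1_4 = 265, y1_4 = 138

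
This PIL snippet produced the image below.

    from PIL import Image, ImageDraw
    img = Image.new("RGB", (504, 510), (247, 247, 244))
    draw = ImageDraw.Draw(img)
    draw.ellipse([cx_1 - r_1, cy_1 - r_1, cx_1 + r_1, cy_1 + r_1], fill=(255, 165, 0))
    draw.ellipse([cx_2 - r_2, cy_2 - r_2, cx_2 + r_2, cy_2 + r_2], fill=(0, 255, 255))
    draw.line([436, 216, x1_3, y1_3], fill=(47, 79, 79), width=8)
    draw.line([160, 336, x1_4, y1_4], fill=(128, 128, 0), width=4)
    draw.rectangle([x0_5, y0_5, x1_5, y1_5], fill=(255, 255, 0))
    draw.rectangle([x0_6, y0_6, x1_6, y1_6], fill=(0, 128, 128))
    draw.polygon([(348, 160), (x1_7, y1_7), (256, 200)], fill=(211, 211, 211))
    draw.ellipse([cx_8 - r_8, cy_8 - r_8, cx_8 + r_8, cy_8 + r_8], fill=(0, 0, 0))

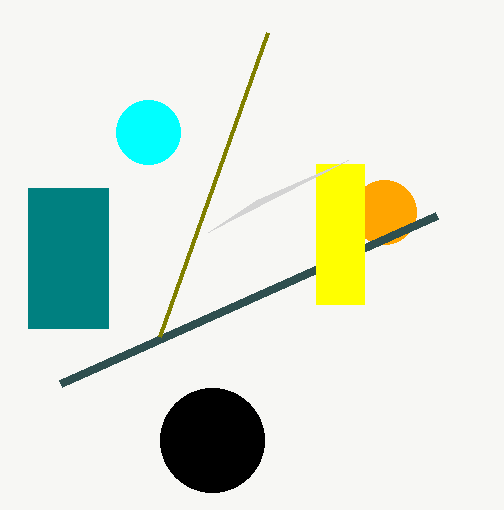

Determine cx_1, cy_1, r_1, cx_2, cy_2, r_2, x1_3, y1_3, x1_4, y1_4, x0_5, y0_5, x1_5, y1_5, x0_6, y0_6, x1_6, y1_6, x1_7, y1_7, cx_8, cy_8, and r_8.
cx_1 = 384
cy_1 = 212
r_1 = 32
cx_2 = 148
cy_2 = 132
r_2 = 32
x1_3 = 60
y1_3 = 384
x1_4 = 268
y1_4 = 32
x0_5 = 316
y0_5 = 164
x1_5 = 364
y1_5 = 304
x0_6 = 28
y0_6 = 188
x1_6 = 108
y1_6 = 328
x1_7 = 208
y1_7 = 232
cx_8 = 212
cy_8 = 440
r_8 = 52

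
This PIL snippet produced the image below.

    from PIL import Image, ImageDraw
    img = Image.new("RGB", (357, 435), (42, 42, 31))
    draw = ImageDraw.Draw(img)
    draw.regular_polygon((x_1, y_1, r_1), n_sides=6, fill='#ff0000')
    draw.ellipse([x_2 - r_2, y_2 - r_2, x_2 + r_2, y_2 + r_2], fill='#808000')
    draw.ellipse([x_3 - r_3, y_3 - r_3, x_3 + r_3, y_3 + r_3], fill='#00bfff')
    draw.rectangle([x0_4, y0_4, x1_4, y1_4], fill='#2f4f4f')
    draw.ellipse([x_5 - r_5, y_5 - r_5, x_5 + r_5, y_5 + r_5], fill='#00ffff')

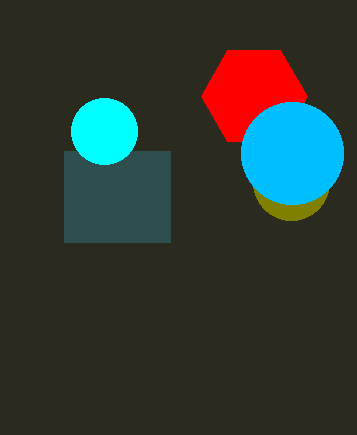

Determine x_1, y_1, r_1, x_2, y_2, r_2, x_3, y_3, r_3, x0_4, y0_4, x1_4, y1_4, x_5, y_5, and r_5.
x_1 = 254
y_1 = 96
r_1 = 53
x_2 = 291
y_2 = 182
r_2 = 38
x_3 = 292
y_3 = 153
r_3 = 51
x0_4 = 64
y0_4 = 151
x1_4 = 170
y1_4 = 242
x_5 = 104
y_5 = 131
r_5 = 33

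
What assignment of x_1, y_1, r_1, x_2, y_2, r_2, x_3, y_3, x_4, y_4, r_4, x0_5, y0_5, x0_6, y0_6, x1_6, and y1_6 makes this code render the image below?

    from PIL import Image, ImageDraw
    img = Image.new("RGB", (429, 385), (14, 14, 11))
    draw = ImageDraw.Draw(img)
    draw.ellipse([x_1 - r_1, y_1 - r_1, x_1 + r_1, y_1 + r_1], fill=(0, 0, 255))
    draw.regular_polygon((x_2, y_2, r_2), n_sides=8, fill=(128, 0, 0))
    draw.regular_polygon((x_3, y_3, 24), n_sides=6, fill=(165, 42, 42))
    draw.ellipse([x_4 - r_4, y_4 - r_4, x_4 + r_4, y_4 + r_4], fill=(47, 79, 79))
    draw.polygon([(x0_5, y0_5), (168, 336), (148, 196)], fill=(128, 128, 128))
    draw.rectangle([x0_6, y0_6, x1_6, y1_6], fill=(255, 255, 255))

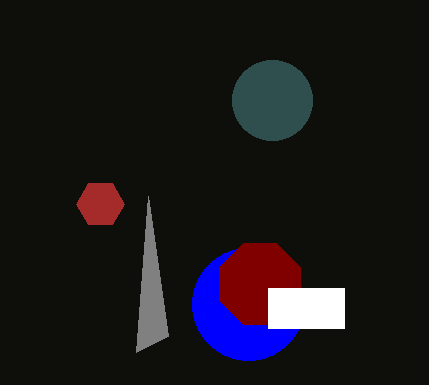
x_1 = 248, y_1 = 304, r_1 = 56, x_2 = 260, y_2 = 284, r_2 = 44, x_3 = 100, y_3 = 204, x_4 = 272, y_4 = 100, r_4 = 40, x0_5 = 136, y0_5 = 352, x0_6 = 268, y0_6 = 288, x1_6 = 344, y1_6 = 328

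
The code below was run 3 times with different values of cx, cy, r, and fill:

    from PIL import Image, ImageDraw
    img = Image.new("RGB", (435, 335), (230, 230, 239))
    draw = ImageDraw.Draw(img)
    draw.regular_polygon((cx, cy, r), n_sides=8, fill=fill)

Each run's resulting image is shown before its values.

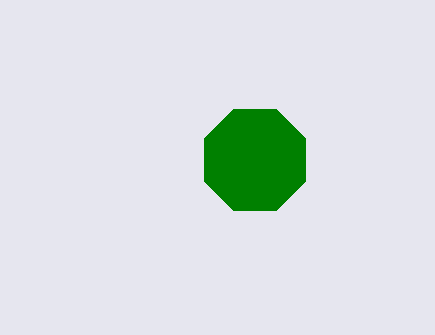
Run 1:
cx = 255
cy = 160
r = 55
fill = 'green'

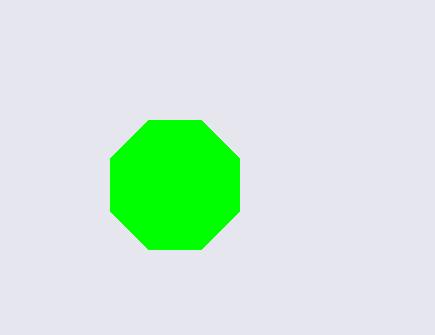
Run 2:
cx = 175; cy = 185; r = 70; fill = 'lime'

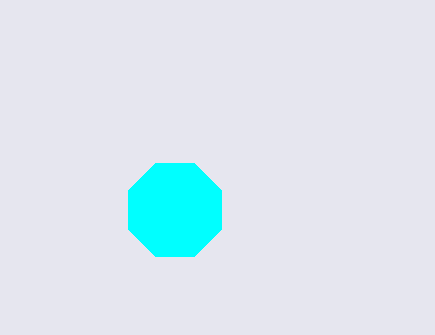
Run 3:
cx = 175
cy = 210
r = 50
fill = 'cyan'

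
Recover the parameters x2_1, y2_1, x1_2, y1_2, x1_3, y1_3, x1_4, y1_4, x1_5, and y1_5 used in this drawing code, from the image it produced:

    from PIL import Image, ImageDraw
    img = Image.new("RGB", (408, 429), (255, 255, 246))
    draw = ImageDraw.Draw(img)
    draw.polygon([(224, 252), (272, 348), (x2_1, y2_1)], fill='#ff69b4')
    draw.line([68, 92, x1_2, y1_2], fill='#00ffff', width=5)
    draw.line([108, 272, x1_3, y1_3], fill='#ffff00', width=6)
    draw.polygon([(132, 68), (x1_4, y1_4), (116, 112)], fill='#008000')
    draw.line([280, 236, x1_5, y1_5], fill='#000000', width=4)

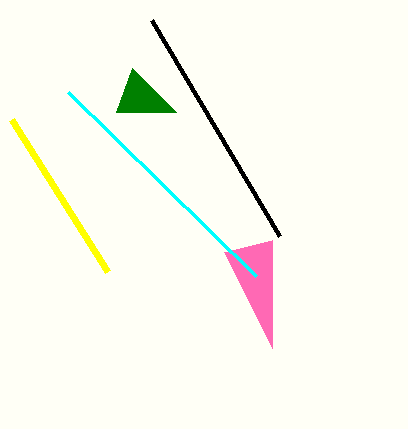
x2_1 = 272
y2_1 = 240
x1_2 = 256
y1_2 = 276
x1_3 = 12
y1_3 = 120
x1_4 = 176
y1_4 = 112
x1_5 = 152
y1_5 = 20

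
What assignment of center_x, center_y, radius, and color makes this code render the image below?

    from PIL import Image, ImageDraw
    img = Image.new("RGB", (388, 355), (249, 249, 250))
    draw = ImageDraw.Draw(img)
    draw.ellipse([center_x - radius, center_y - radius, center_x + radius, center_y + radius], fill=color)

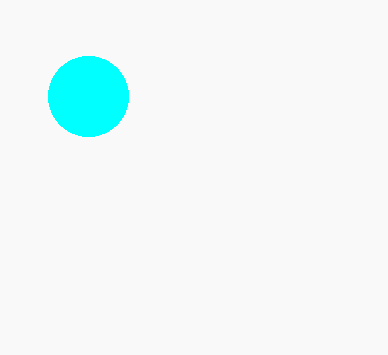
center_x = 88, center_y = 96, radius = 40, color = 'cyan'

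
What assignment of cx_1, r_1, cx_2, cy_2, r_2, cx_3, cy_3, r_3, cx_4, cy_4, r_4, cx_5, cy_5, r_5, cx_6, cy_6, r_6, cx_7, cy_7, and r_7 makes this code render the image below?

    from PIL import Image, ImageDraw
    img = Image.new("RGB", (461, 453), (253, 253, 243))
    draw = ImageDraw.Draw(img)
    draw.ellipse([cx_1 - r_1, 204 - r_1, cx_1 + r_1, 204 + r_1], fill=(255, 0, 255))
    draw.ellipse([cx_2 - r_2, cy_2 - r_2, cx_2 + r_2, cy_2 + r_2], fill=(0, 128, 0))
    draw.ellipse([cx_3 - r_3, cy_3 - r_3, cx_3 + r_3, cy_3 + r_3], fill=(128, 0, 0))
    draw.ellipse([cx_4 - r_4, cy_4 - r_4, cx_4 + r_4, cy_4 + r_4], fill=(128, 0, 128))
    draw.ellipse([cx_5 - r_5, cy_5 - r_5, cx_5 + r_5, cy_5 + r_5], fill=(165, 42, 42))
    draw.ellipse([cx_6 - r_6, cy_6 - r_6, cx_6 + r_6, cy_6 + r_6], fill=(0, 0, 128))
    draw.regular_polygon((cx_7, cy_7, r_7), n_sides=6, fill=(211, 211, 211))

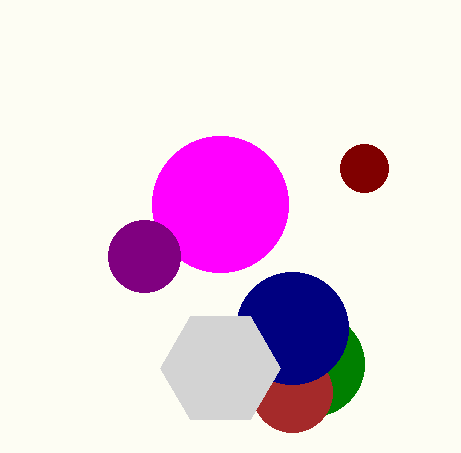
cx_1 = 220; r_1 = 68; cx_2 = 312; cy_2 = 364; r_2 = 52; cx_3 = 364; cy_3 = 168; r_3 = 24; cx_4 = 144; cy_4 = 256; r_4 = 36; cx_5 = 292; cy_5 = 392; r_5 = 40; cx_6 = 292; cy_6 = 328; r_6 = 56; cx_7 = 220; cy_7 = 368; r_7 = 60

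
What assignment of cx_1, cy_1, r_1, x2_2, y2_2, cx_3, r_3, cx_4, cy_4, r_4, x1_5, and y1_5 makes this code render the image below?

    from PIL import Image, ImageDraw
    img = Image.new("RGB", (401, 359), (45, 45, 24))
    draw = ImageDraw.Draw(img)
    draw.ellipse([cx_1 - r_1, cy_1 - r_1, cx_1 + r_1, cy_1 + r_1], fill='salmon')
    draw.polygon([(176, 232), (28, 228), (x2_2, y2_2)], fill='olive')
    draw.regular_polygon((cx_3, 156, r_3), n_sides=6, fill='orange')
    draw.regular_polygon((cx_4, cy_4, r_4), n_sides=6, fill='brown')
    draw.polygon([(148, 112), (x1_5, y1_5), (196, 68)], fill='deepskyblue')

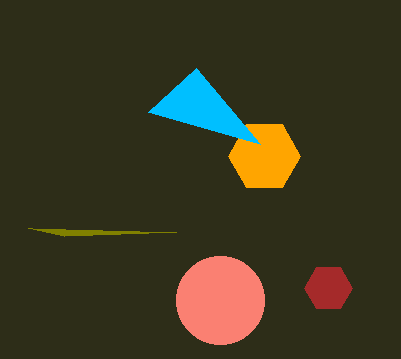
cx_1 = 220
cy_1 = 300
r_1 = 44
x2_2 = 64
y2_2 = 236
cx_3 = 264
r_3 = 36
cx_4 = 328
cy_4 = 288
r_4 = 24
x1_5 = 260
y1_5 = 144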